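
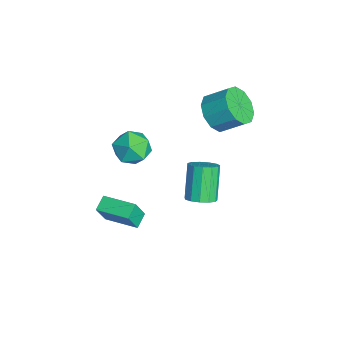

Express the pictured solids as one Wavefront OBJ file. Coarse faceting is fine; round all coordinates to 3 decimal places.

v -4.134 3.444 0.933
v -3.636 3.93 0.107
v -3.267 5.003 0.962
v -3.766 4.516 1.787
v -4.269 4.139 0.118
v -3.901 5.212 0.972
v -4.851 4.083 0.439
v -4.483 5.155 1.294
v -5.16 3.782 0.95
v -4.791 4.855 1.804
v -5.076 3.352 1.453
v -4.708 4.425 2.308
v -4.633 2.957 1.758
v -4.264 4.03 2.613
v -3.999 2.748 1.748
v -3.631 3.821 2.602
v -3.417 2.805 1.426
v -3.049 3.877 2.281
v -3.109 3.105 0.916
v -2.74 4.178 1.77
v -3.192 3.535 0.412
v -2.824 4.608 1.267
v -2.229 2.574 -3.758
v -1.628 2.881 -3.387
v -2.731 3.133 -1.811
v -3.331 2.826 -2.182
v -1.832 3.21 -3.582
v -2.935 3.462 -2.006
v -2.162 3.337 -3.834
v -3.265 3.589 -2.258
v -2.513 3.222 -4.061
v -3.616 3.474 -2.485
v -2.774 2.901 -4.192
v -3.877 3.153 -2.616
v -2.861 2.476 -4.185
v -3.964 2.728 -2.609
v -2.748 2.082 -4.043
v -3.851 2.334 -2.467
v -2.47 1.845 -3.81
v -3.573 2.097 -2.234
v -2.115 1.838 -3.561
v -3.218 2.09 -1.985
v -1.796 2.066 -3.374
v -2.899 2.318 -1.798
v -1.614 2.455 -3.309
v -2.717 2.707 -1.733
v -3.293 0.247 0.023
v -2.587 -0.021 -0.708
v -4.333 -0.979 -0.532
v -3.627 -1.247 -1.263
v -3.426 -1.427 -0.247
v -2.783 -0.669 0.096
v -4.137 -0.331 -1.336
v -3.494 0.427 -0.993
v -3.108 -0.378 -1.548
v -2.669 -1.056 -0.875
v -4.251 0.056 -0.365
v -3.812 -0.622 0.308
v -0.077 -2.007 -2.439
v 0.289 -2.434 -1.268
v -0.714 -1.619 -2.099
v -0.348 -2.047 -0.927
v 0.868 -0.633 -2.233
v 1.234 -1.061 -1.061
v 0.231 -0.246 -1.892
v 0.597 -0.673 -0.721
f 2 1 5
f 2 5 3
f 3 5 6
f 3 6 4
f 5 1 7
f 5 7 6
f 6 7 8
f 6 8 4
f 7 1 9
f 7 9 8
f 8 9 10
f 8 10 4
f 9 1 11
f 9 11 10
f 10 11 12
f 10 12 4
f 11 1 13
f 11 13 12
f 12 13 14
f 12 14 4
f 13 1 15
f 13 15 14
f 14 15 16
f 14 16 4
f 15 1 17
f 15 17 16
f 16 17 18
f 16 18 4
f 17 1 19
f 17 19 18
f 18 19 20
f 18 20 4
f 19 1 21
f 19 21 20
f 20 21 22
f 20 22 4
f 21 1 2
f 21 2 22
f 22 2 3
f 22 3 4
f 24 23 27
f 24 27 25
f 25 27 28
f 25 28 26
f 27 23 29
f 27 29 28
f 28 29 30
f 28 30 26
f 29 23 31
f 29 31 30
f 30 31 32
f 30 32 26
f 31 23 33
f 31 33 32
f 32 33 34
f 32 34 26
f 33 23 35
f 33 35 34
f 34 35 36
f 34 36 26
f 35 23 37
f 35 37 36
f 36 37 38
f 36 38 26
f 37 23 39
f 37 39 38
f 38 39 40
f 38 40 26
f 39 23 41
f 39 41 40
f 40 41 42
f 40 42 26
f 41 23 43
f 41 43 42
f 42 43 44
f 42 44 26
f 43 23 45
f 43 45 44
f 44 45 46
f 44 46 26
f 45 23 24
f 45 24 46
f 46 24 25
f 46 25 26
f 47 58 52
f 47 52 48
f 47 48 54
f 47 54 57
f 47 57 58
f 48 52 56
f 52 58 51
f 58 57 49
f 57 54 53
f 54 48 55
f 50 56 51
f 50 51 49
f 50 49 53
f 50 53 55
f 50 55 56
f 51 56 52
f 49 51 58
f 53 49 57
f 55 53 54
f 56 55 48
f 60 62 59
f 63 60 59
f 59 62 61
f 61 63 59
f 60 66 62
f 64 60 63
f 64 66 60
f 62 66 61
f 65 63 61
f 61 66 65
f 65 64 63
f 66 64 65



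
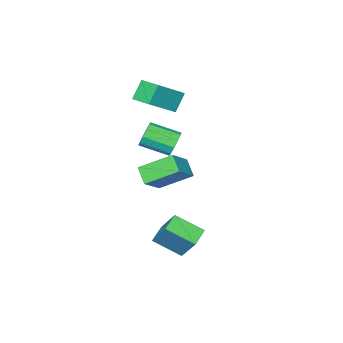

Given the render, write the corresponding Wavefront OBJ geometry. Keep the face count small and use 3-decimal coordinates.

v -3.132 -4.403 1.174
v -3.872 -4.485 2.19
v -3.082 -3.191 1.308
v -3.821 -3.274 2.325
v -1.459 -4.606 2.375
v -2.198 -4.689 3.392
v -1.408 -3.395 2.51
v -2.148 -3.477 3.526
v 1.818 0.607 -2.967
v 2.036 1.702 -1.479
v 1.111 1.865 -3.788
v 1.329 2.959 -2.3
v 2.751 0.901 -3.32
v 2.969 1.995 -1.832
v 2.044 2.158 -4.141
v 2.262 3.253 -2.653
v -2.571 -2.71 -0.611
v -2.074 -2.644 -1.196
v -1.213 -3.964 -0.614
v -1.709 -4.03 -0.029
v -1.912 -2.379 -0.835
v -1.051 -3.699 -0.253
v -2.002 -2.241 -0.389
v -1.141 -3.561 0.193
v -2.309 -2.282 -0.027
v -1.447 -3.602 0.555
v -2.715 -2.486 0.111
v -1.854 -3.806 0.693
v -3.067 -2.776 -0.026
v -2.206 -4.096 0.556
v -3.229 -3.041 -0.387
v -2.368 -4.361 0.195
v -3.139 -3.179 -0.833
v -2.278 -4.499 -0.251
v -2.833 -3.138 -1.195
v -1.971 -4.458 -0.613
v -2.426 -2.934 -1.333
v -1.565 -4.254 -0.751
v -2.764 -4.055 -4.595
v -3.129 -4.877 -3.912
v -3.905 -2.712 -3.588
v -4.27 -3.534 -2.904
v -1.37 -3.726 -3.456
v -1.735 -4.548 -2.772
v -2.511 -2.383 -2.448
v -2.876 -3.205 -1.765
f 2 4 1
f 5 2 1
f 1 4 3
f 3 5 1
f 2 8 4
f 6 2 5
f 6 8 2
f 4 8 3
f 7 5 3
f 3 8 7
f 7 6 5
f 8 6 7
f 10 12 9
f 13 10 9
f 9 12 11
f 11 13 9
f 10 16 12
f 14 10 13
f 14 16 10
f 12 16 11
f 15 13 11
f 11 16 15
f 15 14 13
f 16 14 15
f 18 17 21
f 18 21 19
f 19 21 22
f 19 22 20
f 21 17 23
f 21 23 22
f 22 23 24
f 22 24 20
f 23 17 25
f 23 25 24
f 24 25 26
f 24 26 20
f 25 17 27
f 25 27 26
f 26 27 28
f 26 28 20
f 27 17 29
f 27 29 28
f 28 29 30
f 28 30 20
f 29 17 31
f 29 31 30
f 30 31 32
f 30 32 20
f 31 17 33
f 31 33 32
f 32 33 34
f 32 34 20
f 33 17 35
f 33 35 34
f 34 35 36
f 34 36 20
f 35 17 37
f 35 37 36
f 36 37 38
f 36 38 20
f 37 17 18
f 37 18 38
f 38 18 19
f 38 19 20
f 40 42 39
f 43 40 39
f 39 42 41
f 41 43 39
f 40 46 42
f 44 40 43
f 44 46 40
f 42 46 41
f 45 43 41
f 41 46 45
f 45 44 43
f 46 44 45



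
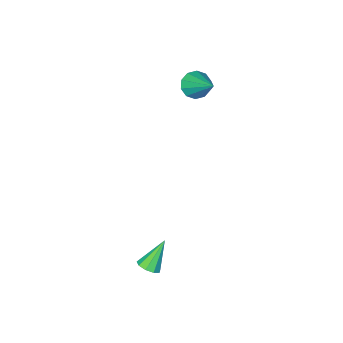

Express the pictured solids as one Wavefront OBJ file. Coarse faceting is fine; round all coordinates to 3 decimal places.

v -2.497 -4.023 1.024
v -1.863 -3.863 0.7
v -2.283 -2.457 2.216
v -2.192 -3.649 0.477
v -2.637 -3.578 0.463
v -3.029 -3.677 0.664
v -3.217 -3.908 1.002
v -3.131 -4.184 1.349
v -2.802 -4.398 1.572
v -2.356 -4.469 1.585
v -1.965 -4.37 1.384
v -1.776 -4.138 1.046
v 3.271 0.727 -4.547
v 3.718 0.664 -4.233
v 2.389 0.633 -3.313
v 3.633 1.03 -4.265
v 3.379 1.253 -4.43
v 3.074 1.231 -4.649
v 2.861 0.973 -4.821
v 2.84 0.6 -4.865
v 3.02 0.287 -4.76
v 3.317 0.179 -4.556
v 3.593 0.329 -4.348
f 2 1 4
f 2 4 3
f 4 1 5
f 4 5 3
f 5 1 6
f 5 6 3
f 6 1 7
f 6 7 3
f 7 1 8
f 7 8 3
f 8 1 9
f 8 9 3
f 9 1 10
f 9 10 3
f 10 1 11
f 10 11 3
f 11 1 12
f 11 12 3
f 12 1 2
f 12 2 3
f 14 13 16
f 14 16 15
f 16 13 17
f 16 17 15
f 17 13 18
f 17 18 15
f 18 13 19
f 18 19 15
f 19 13 20
f 19 20 15
f 20 13 21
f 20 21 15
f 21 13 22
f 21 22 15
f 22 13 23
f 22 23 15
f 23 13 14
f 23 14 15



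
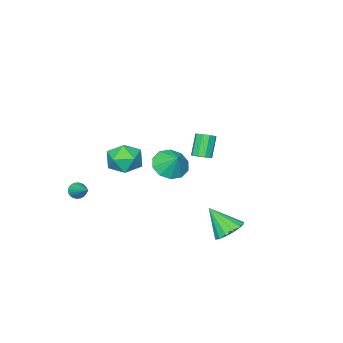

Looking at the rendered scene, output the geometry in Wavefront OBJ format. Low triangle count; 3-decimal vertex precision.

v 3.653 -4.156 -2.155
v 3.854 -3.966 -2.596
v 4.067 -2.804 -1.385
v 3.649 -3.897 -2.606
v 3.445 -3.873 -2.539
v 3.277 -3.898 -2.405
v 3.174 -3.968 -2.228
v 3.154 -4.07 -2.039
v 3.22 -4.187 -1.869
v 3.361 -4.298 -1.749
v 3.553 -4.385 -1.699
v 3.762 -4.432 -1.729
v 3.952 -4.432 -1.831
v 4.091 -4.384 -1.99
v 4.153 -4.296 -2.178
v 4.13 -4.184 -2.361
v 4.024 -4.068 -2.509
v 0.103 3.302 -3.277
v 0.898 3.126 -3.662
v 0.537 2.258 -1.903
v 0.972 3.503 -3.398
v 0.814 3.827 -3.103
v 0.465 4.009 -2.854
v 0.019 4.003 -2.719
v -0.404 3.808 -2.733
v -0.691 3.478 -2.893
v -0.765 3.101 -3.156
v -0.607 2.778 -3.452
v -0.258 2.595 -3.701
v 0.188 2.602 -3.836
v 0.611 2.796 -3.822
v -2.241 -3.535 -2.221
v -1.694 -2.939 -2.89
v -2.019 -2.705 -1.299
v -2.314 -2.748 -2.912
v -2.906 -2.858 -2.67
v -3.244 -3.226 -2.257
v -3.199 -3.713 -1.829
v -2.789 -4.131 -1.552
v -2.169 -4.322 -1.529
v -1.577 -4.212 -1.771
v -1.238 -3.844 -2.185
v -1.283 -3.358 -2.612
v 1.599 2.824 2.412
v 1.887 2.391 2.436
v 1.268 2.044 3.573
v 0.981 2.476 3.548
v 2.051 2.656 2.606
v 1.433 2.309 3.743
v 2.004 3 2.686
v 1.386 2.653 3.823
v 1.768 3.261 2.637
v 1.149 2.914 3.774
v 1.452 3.317 2.482
v 0.834 2.97 3.619
v 1.206 3.143 2.295
v 0.587 2.796 3.432
v 1.143 2.819 2.162
v 0.525 2.472 3.299
v 1.294 2.497 2.146
v 0.675 2.15 3.283
v 1.588 2.328 2.254
v 0.969 1.981 3.391
v 1.676 -1.403 0.014
v 2.312 -1.275 0.855
v 2.028 -3.085 0.005
v 2.664 -2.957 0.846
v 1.613 -2.842 0.952
v 1.396 -1.802 0.957
v 2.944 -2.558 -0.097
v 2.727 -1.518 -0.092
v 3.095 -1.988 0.786
v 2.273 -2.163 1.435
v 2.067 -2.197 -0.575
v 1.245 -2.372 0.074
f 2 1 4
f 2 4 3
f 4 1 5
f 4 5 3
f 5 1 6
f 5 6 3
f 6 1 7
f 6 7 3
f 7 1 8
f 7 8 3
f 8 1 9
f 8 9 3
f 9 1 10
f 9 10 3
f 10 1 11
f 10 11 3
f 11 1 12
f 11 12 3
f 12 1 13
f 12 13 3
f 13 1 14
f 13 14 3
f 14 1 15
f 14 15 3
f 15 1 16
f 15 16 3
f 16 1 17
f 16 17 3
f 17 1 2
f 17 2 3
f 19 18 21
f 19 21 20
f 21 18 22
f 21 22 20
f 22 18 23
f 22 23 20
f 23 18 24
f 23 24 20
f 24 18 25
f 24 25 20
f 25 18 26
f 25 26 20
f 26 18 27
f 26 27 20
f 27 18 28
f 27 28 20
f 28 18 29
f 28 29 20
f 29 18 30
f 29 30 20
f 30 18 31
f 30 31 20
f 31 18 19
f 31 19 20
f 33 32 35
f 33 35 34
f 35 32 36
f 35 36 34
f 36 32 37
f 36 37 34
f 37 32 38
f 37 38 34
f 38 32 39
f 38 39 34
f 39 32 40
f 39 40 34
f 40 32 41
f 40 41 34
f 41 32 42
f 41 42 34
f 42 32 43
f 42 43 34
f 43 32 33
f 43 33 34
f 45 44 48
f 45 48 46
f 46 48 49
f 46 49 47
f 48 44 50
f 48 50 49
f 49 50 51
f 49 51 47
f 50 44 52
f 50 52 51
f 51 52 53
f 51 53 47
f 52 44 54
f 52 54 53
f 53 54 55
f 53 55 47
f 54 44 56
f 54 56 55
f 55 56 57
f 55 57 47
f 56 44 58
f 56 58 57
f 57 58 59
f 57 59 47
f 58 44 60
f 58 60 59
f 59 60 61
f 59 61 47
f 60 44 62
f 60 62 61
f 61 62 63
f 61 63 47
f 62 44 45
f 62 45 63
f 63 45 46
f 63 46 47
f 64 75 69
f 64 69 65
f 64 65 71
f 64 71 74
f 64 74 75
f 65 69 73
f 69 75 68
f 75 74 66
f 74 71 70
f 71 65 72
f 67 73 68
f 67 68 66
f 67 66 70
f 67 70 72
f 67 72 73
f 68 73 69
f 66 68 75
f 70 66 74
f 72 70 71
f 73 72 65



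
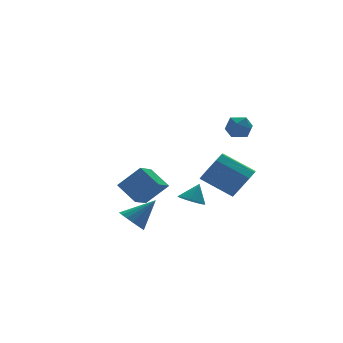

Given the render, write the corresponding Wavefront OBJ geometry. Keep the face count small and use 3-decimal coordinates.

v 3.378 1.16 3.084
v 4.034 0.926 2.714
v 3.246 -0.006 3.586
v 3.902 -0.24 3.216
v 3.947 0.277 3.809
v 4.029 0.998 3.499
v 3.251 -0.078 2.801
v 3.333 0.643 2.491
v 3.955 0.161 2.539
v 4.386 0.38 3.162
v 2.894 0.54 3.138
v 3.325 0.759 3.761
v -0.424 2.54 -1.939
v -1.472 1.689 -1.385
v -0.848 3.619 -1.086
v -1.897 2.768 -0.532
v 0.597 2.032 -0.788
v -0.452 1.181 -0.234
v 0.172 3.111 0.065
v -0.876 2.26 0.619
v 3.338 -0.621 -0.274
v 3.701 -1.011 0.572
v 2.506 0.152 1.621
v 2.142 0.541 0.774
v 4.071 -0.465 0.388
v 2.875 0.698 1.437
v 4.097 0.007 -0.106
v 2.901 1.17 0.943
v 3.768 0.186 -0.679
v 2.573 1.348 0.37
v 3.238 -0.014 -1.062
v 2.043 1.149 -0.014
v 2.754 -0.497 -1.077
v 1.559 0.666 -0.028
v 2.544 -1.039 -0.716
v 1.348 0.124 0.332
v 2.705 -1.385 -0.149
v 1.509 -0.222 0.9
v 3.162 -1.374 0.36
v 1.966 -0.211 1.409
v 0.627 -0.154 -1.056
v 0.998 0.36 -1.397
v 1.193 0.054 -0.124
v 0.78 0.507 -1.297
v 0.539 0.553 -1.16
v 0.311 0.492 -1.008
v 0.131 0.332 -0.863
v 0.027 0.098 -0.747
v 0.014 -0.174 -0.678
v 0.094 -0.443 -0.667
v 0.255 -0.668 -0.715
v 0.473 -0.815 -0.815
v 0.714 -0.861 -0.951
v 0.942 -0.799 -1.104
v 1.122 -0.64 -1.249
v 1.226 -0.406 -1.364
v 1.24 -0.134 -1.433
v 1.159 0.135 -1.444
v -3.211 -1.229 -1.327
v -2.798 -1.695 -1.813
v -1.989 -1.371 -0.153
v -2.677 -1.347 -1.897
v -2.678 -0.972 -1.85
v -2.802 -0.656 -1.684
v -3.019 -0.471 -1.435
v -3.28 -0.46 -1.162
v -3.525 -0.625 -0.926
v -3.699 -0.928 -0.783
v -3.76 -1.301 -0.763
v -3.696 -1.657 -0.873
v -3.521 -1.915 -1.087
v -3.275 -2.016 -1.355
v -3.014 -1.937 -1.617
f 1 12 6
f 1 6 2
f 1 2 8
f 1 8 11
f 1 11 12
f 2 6 10
f 6 12 5
f 12 11 3
f 11 8 7
f 8 2 9
f 4 10 5
f 4 5 3
f 4 3 7
f 4 7 9
f 4 9 10
f 5 10 6
f 3 5 12
f 7 3 11
f 9 7 8
f 10 9 2
f 14 16 13
f 17 14 13
f 13 16 15
f 15 17 13
f 14 20 16
f 18 14 17
f 18 20 14
f 16 20 15
f 19 17 15
f 15 20 19
f 19 18 17
f 20 18 19
f 22 21 25
f 22 25 23
f 23 25 26
f 23 26 24
f 25 21 27
f 25 27 26
f 26 27 28
f 26 28 24
f 27 21 29
f 27 29 28
f 28 29 30
f 28 30 24
f 29 21 31
f 29 31 30
f 30 31 32
f 30 32 24
f 31 21 33
f 31 33 32
f 32 33 34
f 32 34 24
f 33 21 35
f 33 35 34
f 34 35 36
f 34 36 24
f 35 21 37
f 35 37 36
f 36 37 38
f 36 38 24
f 37 21 39
f 37 39 38
f 38 39 40
f 38 40 24
f 39 21 22
f 39 22 40
f 40 22 23
f 40 23 24
f 42 41 44
f 42 44 43
f 44 41 45
f 44 45 43
f 45 41 46
f 45 46 43
f 46 41 47
f 46 47 43
f 47 41 48
f 47 48 43
f 48 41 49
f 48 49 43
f 49 41 50
f 49 50 43
f 50 41 51
f 50 51 43
f 51 41 52
f 51 52 43
f 52 41 53
f 52 53 43
f 53 41 54
f 53 54 43
f 54 41 55
f 54 55 43
f 55 41 56
f 55 56 43
f 56 41 57
f 56 57 43
f 57 41 58
f 57 58 43
f 58 41 42
f 58 42 43
f 60 59 62
f 60 62 61
f 62 59 63
f 62 63 61
f 63 59 64
f 63 64 61
f 64 59 65
f 64 65 61
f 65 59 66
f 65 66 61
f 66 59 67
f 66 67 61
f 67 59 68
f 67 68 61
f 68 59 69
f 68 69 61
f 69 59 70
f 69 70 61
f 70 59 71
f 70 71 61
f 71 59 72
f 71 72 61
f 72 59 73
f 72 73 61
f 73 59 60
f 73 60 61



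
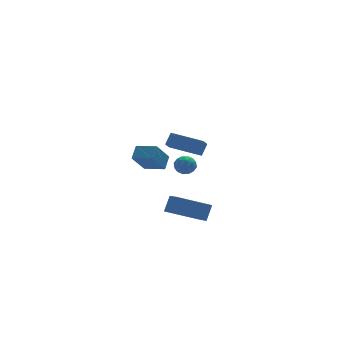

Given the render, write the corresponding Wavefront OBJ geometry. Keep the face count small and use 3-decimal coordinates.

v 0.386 -4.523 -4.419
v -1.512 -4.025 -3.698
v 0.509 -2.985 -5.156
v -1.388 -2.487 -4.435
v 0.848 -4.113 -3.485
v -1.049 -3.615 -2.764
v 0.972 -2.575 -4.222
v -0.926 -2.077 -3.501
v -0.422 2.773 -2.971
v 0.049 3.436 -2.323
v -1.394 3.728 -3.242
v -0.924 4.392 -2.594
v 0.524 3.368 -4.266
v 0.994 4.032 -3.618
v -0.449 4.324 -4.537
v 0.022 4.987 -3.889
v -1.066 -3.342 -0.595
v -0.71 -2.891 -0.945
v -0.15 -3.709 -0.135
v 0.206 -3.258 -0.485
v -0.206 -3.054 0.007
v -0.772 -2.827 -0.278
v -0.088 -3.773 -0.802
v -0.654 -3.546 -1.087
v -0.105 -3.157 -1.073
v -0.178 -2.712 -0.573
v -0.682 -3.888 -0.507
v -0.755 -3.443 -0.007
v -0.969 -3.084 -0.81
v 0.109 -3.516 -0.27
v -0.134 -3.396 0.019
v 0.076 -3.13 -0.186
v -1.005 -3.047 -0.418
v -0.796 -2.782 -0.624
v -0.499 -2.877 -0.065
v -0.064 -3.818 -0.456
v 0.145 -3.553 -0.662
v -0.936 -3.47 -0.894
v -0.726 -3.204 -1.099
v -0.361 -3.723 -1.015
v -0.404 -2.975 -1.091
v 0.135 -3.191 -0.821
v -0.038 -3.494 -1.007
v -0.371 -3.361 -1.174
v -0.447 -2.714 -0.797
v 0.092 -2.93 -0.527
v -0.15 -2.81 -0.238
v -0.483 -2.677 -0.405
v -0.091 -2.871 -0.872
v -0.952 -3.67 -0.553
v -0.413 -3.886 -0.283
v -0.377 -3.923 -0.675
v -0.71 -3.79 -0.842
v -0.995 -3.409 -0.259
v -0.456 -3.625 0.011
v -0.489 -3.239 0.094
v -0.822 -3.106 -0.073
v -0.769 -3.729 -0.208
v 1.45 -0.558 -1.411
v 1.016 -1.172 -0.831
v -0.039 0.762 -1.13
v -0.473 0.148 -0.55
v 1.893 -0.208 -0.71
v 1.459 -0.822 -0.13
v 0.404 1.112 -0.429
v -0.03 0.498 0.151
f 2 4 1
f 5 2 1
f 1 4 3
f 3 5 1
f 2 8 4
f 6 2 5
f 6 8 2
f 4 8 3
f 7 5 3
f 3 8 7
f 7 6 5
f 8 6 7
f 10 12 9
f 13 10 9
f 9 12 11
f 11 13 9
f 10 16 12
f 14 10 13
f 14 16 10
f 12 16 11
f 15 13 11
f 11 16 15
f 15 14 13
f 16 14 15
f 17 54 33
f 54 28 57
f 33 57 22
f 54 57 33
f 17 33 29
f 33 22 34
f 29 34 18
f 33 34 29
f 17 29 38
f 29 18 39
f 38 39 24
f 29 39 38
f 17 38 50
f 38 24 53
f 50 53 27
f 38 53 50
f 17 50 54
f 50 27 58
f 54 58 28
f 50 58 54
f 18 34 45
f 34 22 48
f 45 48 26
f 34 48 45
f 22 57 35
f 57 28 56
f 35 56 21
f 57 56 35
f 28 58 55
f 58 27 51
f 55 51 19
f 58 51 55
f 27 53 52
f 53 24 40
f 52 40 23
f 53 40 52
f 24 39 44
f 39 18 41
f 44 41 25
f 39 41 44
f 20 46 32
f 46 26 47
f 32 47 21
f 46 47 32
f 20 32 30
f 32 21 31
f 30 31 19
f 32 31 30
f 20 30 37
f 30 19 36
f 37 36 23
f 30 36 37
f 20 37 42
f 37 23 43
f 42 43 25
f 37 43 42
f 20 42 46
f 42 25 49
f 46 49 26
f 42 49 46
f 21 47 35
f 47 26 48
f 35 48 22
f 47 48 35
f 19 31 55
f 31 21 56
f 55 56 28
f 31 56 55
f 23 36 52
f 36 19 51
f 52 51 27
f 36 51 52
f 25 43 44
f 43 23 40
f 44 40 24
f 43 40 44
f 26 49 45
f 49 25 41
f 45 41 18
f 49 41 45
f 60 62 59
f 63 60 59
f 59 62 61
f 61 63 59
f 60 66 62
f 64 60 63
f 64 66 60
f 62 66 61
f 65 63 61
f 61 66 65
f 65 64 63
f 66 64 65



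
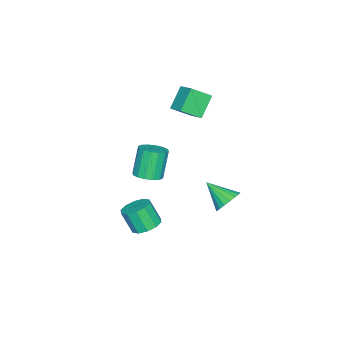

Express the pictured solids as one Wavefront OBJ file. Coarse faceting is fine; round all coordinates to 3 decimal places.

v -1.434 3.402 -3.847
v -0.616 3.554 -3.453
v -1.646 1.918 -2.833
v -0.874 3.757 -3.209
v -1.242 3.891 -3.091
v -1.649 3.927 -3.122
v -2.013 3.86 -3.298
v -2.262 3.702 -3.581
v -2.347 3.485 -3.918
v -2.251 3.251 -4.24
v -1.994 3.047 -4.484
v -1.625 2.914 -4.602
v -1.218 2.877 -4.571
v -0.854 2.945 -4.396
v -0.605 3.103 -4.112
v -0.52 3.32 -3.775
v 0.645 -0.591 -1.509
v 1.216 -1.204 -1.272
v 0.445 -1.241 0.486
v -0.125 -0.629 0.249
v 1.418 -0.813 -1.175
v 0.647 -0.85 0.583
v 1.412 -0.363 -1.168
v 0.642 -0.4 0.59
v 1.202 0.026 -1.252
v 0.431 -0.011 0.506
v 0.842 0.25 -1.405
v 0.071 0.212 0.353
v 0.429 0.248 -1.586
v -0.341 0.211 0.172
v 0.075 0.021 -1.746
v -0.696 -0.016 0.012
v -0.127 -0.37 -1.843
v -0.898 -0.407 -0.085
v -0.122 -0.82 -1.85
v -0.892 -0.857 -0.092
v 0.089 -1.209 -1.766
v -0.682 -1.246 -0.008
v 0.449 -1.432 -1.613
v -0.322 -1.47 0.145
v 0.861 -1.431 -1.432
v 0.091 -1.468 0.326
v 3.954 1.082 -2.702
v 4.664 0.6 -2.942
v 4.635 -0.103 -1.618
v 3.926 0.378 -1.378
v 4.844 1.058 -2.696
v 4.815 0.355 -1.371
v 4.685 1.524 -2.452
v 4.656 0.821 -1.127
v 4.246 1.822 -2.303
v 4.218 1.119 -0.979
v 3.696 1.836 -2.307
v 3.668 1.133 -0.983
v 3.245 1.563 -2.462
v 3.216 0.86 -1.138
v 3.065 1.105 -2.709
v 3.036 0.402 -1.384
v 3.224 0.639 -2.953
v 3.195 -0.064 -1.628
v 3.662 0.341 -3.101
v 3.634 -0.362 -1.777
v 4.212 0.327 -3.097
v 4.184 -0.376 -1.773
v -2.566 -0.176 4.065
v -1.972 0.774 4.573
v -3.327 0.729 3.261
v -2.733 1.679 3.769
v -1.447 -0.259 2.911
v -0.853 0.691 3.419
v -2.208 0.646 2.107
v -1.614 1.596 2.615
f 2 1 4
f 2 4 3
f 4 1 5
f 4 5 3
f 5 1 6
f 5 6 3
f 6 1 7
f 6 7 3
f 7 1 8
f 7 8 3
f 8 1 9
f 8 9 3
f 9 1 10
f 9 10 3
f 10 1 11
f 10 11 3
f 11 1 12
f 11 12 3
f 12 1 13
f 12 13 3
f 13 1 14
f 13 14 3
f 14 1 15
f 14 15 3
f 15 1 16
f 15 16 3
f 16 1 2
f 16 2 3
f 18 17 21
f 18 21 19
f 19 21 22
f 19 22 20
f 21 17 23
f 21 23 22
f 22 23 24
f 22 24 20
f 23 17 25
f 23 25 24
f 24 25 26
f 24 26 20
f 25 17 27
f 25 27 26
f 26 27 28
f 26 28 20
f 27 17 29
f 27 29 28
f 28 29 30
f 28 30 20
f 29 17 31
f 29 31 30
f 30 31 32
f 30 32 20
f 31 17 33
f 31 33 32
f 32 33 34
f 32 34 20
f 33 17 35
f 33 35 34
f 34 35 36
f 34 36 20
f 35 17 37
f 35 37 36
f 36 37 38
f 36 38 20
f 37 17 39
f 37 39 38
f 38 39 40
f 38 40 20
f 39 17 41
f 39 41 40
f 40 41 42
f 40 42 20
f 41 17 18
f 41 18 42
f 42 18 19
f 42 19 20
f 44 43 47
f 44 47 45
f 45 47 48
f 45 48 46
f 47 43 49
f 47 49 48
f 48 49 50
f 48 50 46
f 49 43 51
f 49 51 50
f 50 51 52
f 50 52 46
f 51 43 53
f 51 53 52
f 52 53 54
f 52 54 46
f 53 43 55
f 53 55 54
f 54 55 56
f 54 56 46
f 55 43 57
f 55 57 56
f 56 57 58
f 56 58 46
f 57 43 59
f 57 59 58
f 58 59 60
f 58 60 46
f 59 43 61
f 59 61 60
f 60 61 62
f 60 62 46
f 61 43 63
f 61 63 62
f 62 63 64
f 62 64 46
f 63 43 44
f 63 44 64
f 64 44 45
f 64 45 46
f 66 68 65
f 69 66 65
f 65 68 67
f 67 69 65
f 66 72 68
f 70 66 69
f 70 72 66
f 68 72 67
f 71 69 67
f 67 72 71
f 71 70 69
f 72 70 71



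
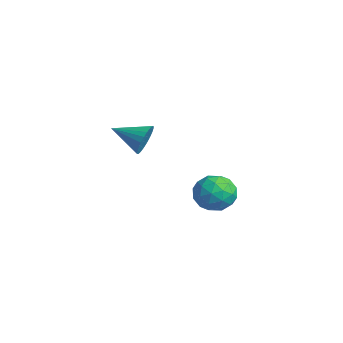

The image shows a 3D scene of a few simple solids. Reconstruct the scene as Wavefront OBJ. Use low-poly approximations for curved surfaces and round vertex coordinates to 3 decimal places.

v 2.968 -1.859 -3.212
v 3.944 -1.346 -2.94
v 3.836 -2.814 -4.52
v 4.812 -2.301 -4.248
v 4.339 -3.041 -3.528
v 3.803 -2.451 -2.719
v 3.977 -1.709 -4.741
v 3.441 -1.119 -3.932
v 4.568 -1.253 -3.885
v 4.791 -2.077 -3.135
v 2.989 -2.083 -4.325
v 3.212 -2.907 -3.575
v 3.38 -1.518 -2.961
v 4.4 -2.642 -4.499
v 4.122 -3.077 -4.075
v 4.696 -2.775 -3.915
v 3.297 -2.168 -2.832
v 3.871 -1.866 -2.672
v 4.103 -2.863 -3.017
v 3.909 -2.294 -4.788
v 4.483 -1.992 -4.628
v 3.084 -1.385 -3.545
v 3.658 -1.083 -3.385
v 3.677 -1.297 -4.443
v 4.32 -1.162 -3.357
v 4.83 -1.724 -4.125
v 4.339 -1.376 -4.415
v 4.024 -1.029 -3.94
v 4.452 -1.646 -2.916
v 4.961 -2.208 -3.685
v 4.684 -2.643 -3.261
v 4.369 -2.296 -2.786
v 4.818 -1.592 -3.471
v 2.819 -1.952 -3.775
v 3.328 -2.514 -4.544
v 3.411 -1.864 -4.674
v 3.096 -1.517 -4.199
v 2.95 -2.436 -3.335
v 3.46 -2.998 -4.103
v 3.756 -3.131 -3.52
v 3.441 -2.784 -3.045
v 2.962 -2.568 -3.989
v -1.929 -3.132 -2.591
v -1.409 -3.251 -1.781
v -3.111 -4.468 -2.029
v -1.657 -2.987 -1.671
v -1.946 -2.744 -1.702
v -2.232 -2.561 -1.867
v -2.473 -2.464 -2.143
v -2.63 -2.469 -2.487
v -2.681 -2.575 -2.847
v -2.618 -2.766 -3.168
v -2.45 -3.012 -3.401
v -2.202 -3.277 -3.51
v -1.913 -3.519 -3.48
v -1.627 -3.703 -3.314
v -1.386 -3.799 -3.038
v -1.229 -3.794 -2.694
v -1.178 -3.688 -2.334
v -1.241 -3.498 -2.014
f 1 38 17
f 38 12 41
f 17 41 6
f 38 41 17
f 1 17 13
f 17 6 18
f 13 18 2
f 17 18 13
f 1 13 22
f 13 2 23
f 22 23 8
f 13 23 22
f 1 22 34
f 22 8 37
f 34 37 11
f 22 37 34
f 1 34 38
f 34 11 42
f 38 42 12
f 34 42 38
f 2 18 29
f 18 6 32
f 29 32 10
f 18 32 29
f 6 41 19
f 41 12 40
f 19 40 5
f 41 40 19
f 12 42 39
f 42 11 35
f 39 35 3
f 42 35 39
f 11 37 36
f 37 8 24
f 36 24 7
f 37 24 36
f 8 23 28
f 23 2 25
f 28 25 9
f 23 25 28
f 4 30 16
f 30 10 31
f 16 31 5
f 30 31 16
f 4 16 14
f 16 5 15
f 14 15 3
f 16 15 14
f 4 14 21
f 14 3 20
f 21 20 7
f 14 20 21
f 4 21 26
f 21 7 27
f 26 27 9
f 21 27 26
f 4 26 30
f 26 9 33
f 30 33 10
f 26 33 30
f 5 31 19
f 31 10 32
f 19 32 6
f 31 32 19
f 3 15 39
f 15 5 40
f 39 40 12
f 15 40 39
f 7 20 36
f 20 3 35
f 36 35 11
f 20 35 36
f 9 27 28
f 27 7 24
f 28 24 8
f 27 24 28
f 10 33 29
f 33 9 25
f 29 25 2
f 33 25 29
f 44 43 46
f 44 46 45
f 46 43 47
f 46 47 45
f 47 43 48
f 47 48 45
f 48 43 49
f 48 49 45
f 49 43 50
f 49 50 45
f 50 43 51
f 50 51 45
f 51 43 52
f 51 52 45
f 52 43 53
f 52 53 45
f 53 43 54
f 53 54 45
f 54 43 55
f 54 55 45
f 55 43 56
f 55 56 45
f 56 43 57
f 56 57 45
f 57 43 58
f 57 58 45
f 58 43 59
f 58 59 45
f 59 43 60
f 59 60 45
f 60 43 44
f 60 44 45



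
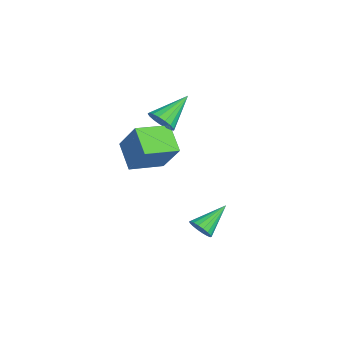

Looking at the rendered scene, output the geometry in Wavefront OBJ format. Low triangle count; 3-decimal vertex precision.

v -0.908 -2.762 1.597
v -0.204 -2.575 1.731
v -1.492 -1.298 2.623
v -0.284 -2.398 1.434
v -0.506 -2.305 1.175
v -0.821 -2.317 1.012
v -1.155 -2.43 0.984
v -1.433 -2.62 1.095
v -1.59 -2.842 1.322
v -1.591 -3.045 1.612
v -1.436 -3.184 1.899
v -1.159 -3.226 2.116
v -0.825 -3.161 2.215
v -0.51 -3.005 2.172
v -0.286 -2.794 1.997
v 1.376 -1.768 -4.182
v 1.816 -1.413 -4.482
v 0.864 -0.372 -3.278
v 1.588 -1.387 -4.651
v 1.318 -1.436 -4.727
v 1.059 -1.552 -4.695
v 0.863 -1.71 -4.562
v 0.769 -1.879 -4.353
v 0.795 -2.027 -4.111
v 0.935 -2.123 -3.883
v 1.163 -2.149 -3.714
v 1.433 -2.099 -3.638
v 1.692 -1.984 -3.67
v 1.888 -1.826 -3.803
v 1.982 -1.657 -4.011
v 1.956 -1.509 -4.254
v -2.392 -4.194 -0.393
v -1.279 -3.827 1.19
v -2.577 -2.514 -0.653
v -1.464 -2.147 0.93
v -1.116 -4.193 -1.29
v -0.003 -3.826 0.293
v -1.301 -2.513 -1.55
v -0.188 -2.146 0.033
f 2 1 4
f 2 4 3
f 4 1 5
f 4 5 3
f 5 1 6
f 5 6 3
f 6 1 7
f 6 7 3
f 7 1 8
f 7 8 3
f 8 1 9
f 8 9 3
f 9 1 10
f 9 10 3
f 10 1 11
f 10 11 3
f 11 1 12
f 11 12 3
f 12 1 13
f 12 13 3
f 13 1 14
f 13 14 3
f 14 1 15
f 14 15 3
f 15 1 2
f 15 2 3
f 17 16 19
f 17 19 18
f 19 16 20
f 19 20 18
f 20 16 21
f 20 21 18
f 21 16 22
f 21 22 18
f 22 16 23
f 22 23 18
f 23 16 24
f 23 24 18
f 24 16 25
f 24 25 18
f 25 16 26
f 25 26 18
f 26 16 27
f 26 27 18
f 27 16 28
f 27 28 18
f 28 16 29
f 28 29 18
f 29 16 30
f 29 30 18
f 30 16 31
f 30 31 18
f 31 16 17
f 31 17 18
f 33 35 32
f 36 33 32
f 32 35 34
f 34 36 32
f 33 39 35
f 37 33 36
f 37 39 33
f 35 39 34
f 38 36 34
f 34 39 38
f 38 37 36
f 39 37 38



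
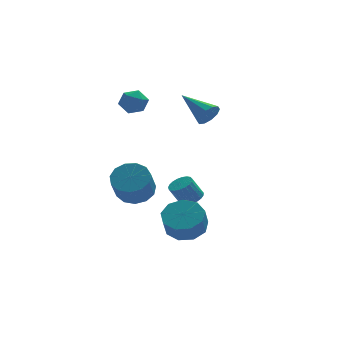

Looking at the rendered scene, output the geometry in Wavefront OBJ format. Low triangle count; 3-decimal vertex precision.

v -0.397 3.967 3.304
v -0.009 4.448 3.811
v 0.729 3.452 2.929
v 1.117 3.933 3.436
v 0.657 3.343 3.718
v -0.038 3.661 3.949
v 0.758 4.239 2.791
v 0.063 4.557 3.022
v 0.706 4.616 3.494
v 0.643 4.062 4.066
v 0.077 3.838 2.674
v 0.014 3.284 3.246
v 0.436 4.017 -2.626
v 0.899 4.675 -1.999
v 0.446 3.781 -0.727
v -0.016 3.123 -1.354
v 0.359 4.862 -2.06
v -0.094 3.968 -0.788
v -0.157 4.781 -2.301
v -0.609 3.886 -1.028
v -0.484 4.457 -2.645
v -0.937 3.562 -1.372
v -0.519 3.993 -2.983
v -0.972 3.099 -1.71
v -0.251 3.537 -3.208
v -0.704 2.643 -1.935
v 0.236 3.234 -3.248
v -0.217 2.34 -1.975
v 0.786 3.179 -3.091
v 0.333 2.285 -1.818
v 1.225 3.39 -2.786
v 0.772 2.496 -1.514
v 1.414 3.8 -2.431
v 0.961 2.906 -1.158
v 1.292 4.28 -2.138
v 0.84 3.385 -0.865
v 3.766 2.696 2.632
v 4.03 3.14 2.131
v 2.814 4.204 3.468
v 3.643 2.978 1.982
v 3.303 2.709 2.081
v 3.14 2.434 2.391
v 3.216 2.26 2.793
v 3.502 2.251 3.134
v 3.888 2.413 3.283
v 4.229 2.682 3.184
v 4.392 2.957 2.874
v 4.316 3.131 2.472
v 1.569 -1.578 -2.538
v 2.575 -1.743 -2.331
v 2.277 -2.288 -1.316
v 1.271 -2.122 -1.522
v 2.369 -1.12 -2.057
v 2.071 -1.664 -1.042
v 1.789 -0.71 -2.007
v 1.491 -1.255 -0.992
v 1.106 -0.707 -2.206
v 0.808 -1.252 -1.191
v 0.64 -1.111 -2.56
v 0.342 -1.656 -1.545
v 0.608 -1.733 -2.903
v 0.31 -2.278 -1.888
v 1.026 -2.283 -3.076
v 0.728 -2.828 -2.061
v 1.698 -2.502 -2.996
v 1.4 -3.047 -1.981
v 2.31 -2.289 -2.702
v 2.012 -2.834 -1.687
v 3.216 3.747 -3.423
v 3.796 3.649 -3.102
v 3.203 3.635 -2.036
v 2.624 3.733 -2.357
v 3.779 3.927 -3.108
v 3.186 3.913 -2.042
v 3.665 4.174 -3.168
v 3.072 4.16 -2.102
v 3.473 4.347 -3.272
v 2.88 4.333 -2.206
v 3.237 4.416 -3.403
v 2.644 4.403 -2.337
v 2.997 4.37 -3.537
v 2.404 4.356 -2.471
v 2.795 4.216 -3.651
v 2.203 4.202 -2.585
v 2.666 3.98 -3.726
v 2.073 3.967 -2.66
v 2.632 3.705 -3.748
v 2.039 3.691 -2.682
v 2.699 3.436 -3.715
v 2.106 3.423 -2.649
v 2.856 3.222 -3.63
v 2.263 3.208 -2.564
v 3.075 3.098 -3.51
v 2.482 3.084 -2.444
v 3.318 3.086 -3.375
v 2.725 3.073 -2.309
v 3.544 3.189 -3.248
v 2.951 3.175 -2.182
v 3.713 3.388 -3.152
v 3.12 3.374 -2.085
f 1 12 6
f 1 6 2
f 1 2 8
f 1 8 11
f 1 11 12
f 2 6 10
f 6 12 5
f 12 11 3
f 11 8 7
f 8 2 9
f 4 10 5
f 4 5 3
f 4 3 7
f 4 7 9
f 4 9 10
f 5 10 6
f 3 5 12
f 7 3 11
f 9 7 8
f 10 9 2
f 14 13 17
f 14 17 15
f 15 17 18
f 15 18 16
f 17 13 19
f 17 19 18
f 18 19 20
f 18 20 16
f 19 13 21
f 19 21 20
f 20 21 22
f 20 22 16
f 21 13 23
f 21 23 22
f 22 23 24
f 22 24 16
f 23 13 25
f 23 25 24
f 24 25 26
f 24 26 16
f 25 13 27
f 25 27 26
f 26 27 28
f 26 28 16
f 27 13 29
f 27 29 28
f 28 29 30
f 28 30 16
f 29 13 31
f 29 31 30
f 30 31 32
f 30 32 16
f 31 13 33
f 31 33 32
f 32 33 34
f 32 34 16
f 33 13 35
f 33 35 34
f 34 35 36
f 34 36 16
f 35 13 14
f 35 14 36
f 36 14 15
f 36 15 16
f 38 37 40
f 38 40 39
f 40 37 41
f 40 41 39
f 41 37 42
f 41 42 39
f 42 37 43
f 42 43 39
f 43 37 44
f 43 44 39
f 44 37 45
f 44 45 39
f 45 37 46
f 45 46 39
f 46 37 47
f 46 47 39
f 47 37 48
f 47 48 39
f 48 37 38
f 48 38 39
f 50 49 53
f 50 53 51
f 51 53 54
f 51 54 52
f 53 49 55
f 53 55 54
f 54 55 56
f 54 56 52
f 55 49 57
f 55 57 56
f 56 57 58
f 56 58 52
f 57 49 59
f 57 59 58
f 58 59 60
f 58 60 52
f 59 49 61
f 59 61 60
f 60 61 62
f 60 62 52
f 61 49 63
f 61 63 62
f 62 63 64
f 62 64 52
f 63 49 65
f 63 65 64
f 64 65 66
f 64 66 52
f 65 49 67
f 65 67 66
f 66 67 68
f 66 68 52
f 67 49 50
f 67 50 68
f 68 50 51
f 68 51 52
f 70 69 73
f 70 73 71
f 71 73 74
f 71 74 72
f 73 69 75
f 73 75 74
f 74 75 76
f 74 76 72
f 75 69 77
f 75 77 76
f 76 77 78
f 76 78 72
f 77 69 79
f 77 79 78
f 78 79 80
f 78 80 72
f 79 69 81
f 79 81 80
f 80 81 82
f 80 82 72
f 81 69 83
f 81 83 82
f 82 83 84
f 82 84 72
f 83 69 85
f 83 85 84
f 84 85 86
f 84 86 72
f 85 69 87
f 85 87 86
f 86 87 88
f 86 88 72
f 87 69 89
f 87 89 88
f 88 89 90
f 88 90 72
f 89 69 91
f 89 91 90
f 90 91 92
f 90 92 72
f 91 69 93
f 91 93 92
f 92 93 94
f 92 94 72
f 93 69 95
f 93 95 94
f 94 95 96
f 94 96 72
f 95 69 97
f 95 97 96
f 96 97 98
f 96 98 72
f 97 69 99
f 97 99 98
f 98 99 100
f 98 100 72
f 99 69 70
f 99 70 100
f 100 70 71
f 100 71 72



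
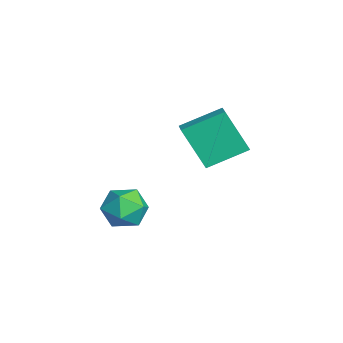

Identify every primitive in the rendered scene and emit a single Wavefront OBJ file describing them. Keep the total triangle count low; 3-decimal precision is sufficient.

v -1.284 1.71 -1.938
v -1.392 3.314 -1.222
v -2.058 1.774 -2.199
v -2.167 3.378 -1.483
v -0.653 2.502 -3.617
v -0.762 4.106 -2.901
v -1.428 2.566 -3.878
v -1.536 4.17 -3.162
v 1.03 -0.535 -3.68
v 1.728 0.063 -3.784
v 2.012 -1.643 -3.456
v 2.71 -1.045 -3.56
v 2.164 -0.993 -2.816
v 1.557 -0.308 -2.954
v 2.183 -1.272 -4.286
v 1.576 -0.587 -4.424
v 2.441 -0.393 -4.159
v 2.429 -0.22 -3.25
v 1.311 -1.36 -3.99
v 1.299 -1.187 -3.081
f 2 4 1
f 5 2 1
f 1 4 3
f 3 5 1
f 2 8 4
f 6 2 5
f 6 8 2
f 4 8 3
f 7 5 3
f 3 8 7
f 7 6 5
f 8 6 7
f 9 20 14
f 9 14 10
f 9 10 16
f 9 16 19
f 9 19 20
f 10 14 18
f 14 20 13
f 20 19 11
f 19 16 15
f 16 10 17
f 12 18 13
f 12 13 11
f 12 11 15
f 12 15 17
f 12 17 18
f 13 18 14
f 11 13 20
f 15 11 19
f 17 15 16
f 18 17 10



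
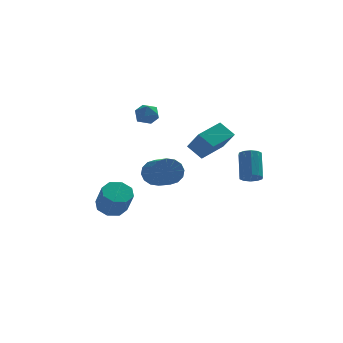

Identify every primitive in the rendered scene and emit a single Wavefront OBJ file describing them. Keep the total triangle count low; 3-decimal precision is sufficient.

v -1.539 -2.623 0.975
v -1.041 -2.825 0.241
v -0.623 -4.739 1.05
v -1.121 -4.537 1.785
v -0.737 -2.63 0.544
v -0.32 -4.545 1.354
v -0.649 -2.434 0.963
v -0.231 -4.348 1.773
v -0.798 -2.288 1.385
v -0.381 -4.203 2.195
v -1.147 -2.232 1.698
v -0.729 -4.146 2.507
v -1.6 -2.281 1.816
v -1.183 -4.195 2.626
v -2.037 -2.421 1.71
v -1.619 -4.335 2.519
v -2.34 -2.615 1.406
v -1.923 -4.53 2.216
v -2.429 -2.812 0.987
v -2.011 -4.726 1.797
v -2.279 -2.957 0.565
v -1.862 -4.872 1.375
v -1.931 -3.014 0.253
v -1.513 -4.928 1.062
v -1.477 -2.965 0.134
v -1.06 -4.879 0.944
v 0.754 3.147 0.774
v 1.288 2.147 2.055
v 2.173 4.458 1.207
v 2.706 3.459 2.488
v 1.534 2.561 -0.008
v 2.067 1.562 1.273
v 2.952 3.873 0.425
v 3.486 2.873 1.706
v 3.476 -3.77 0.813
v 4.083 -3.964 0.942
v 4.191 -2.723 2.296
v 3.584 -2.53 2.167
v 4.102 -3.669 0.67
v 4.21 -2.428 2.025
v 3.882 -3.412 0.453
v 3.99 -2.172 1.807
v 3.507 -3.293 0.373
v 3.615 -2.052 1.727
v 3.12 -3.355 0.461
v 3.228 -2.115 1.816
v 2.869 -3.577 0.684
v 2.977 -2.336 2.038
v 2.85 -3.872 0.955
v 2.958 -2.631 2.31
v 3.07 -4.128 1.173
v 3.178 -2.888 2.527
v 3.445 -4.248 1.253
v 3.553 -3.007 2.607
v 3.832 -4.185 1.164
v 3.94 -2.945 2.519
v -2.186 3.103 3.442
v -1.401 3.332 3.501
v -1.839 1.848 3.699
v -1.054 2.077 3.758
v -1.594 2.313 4.328
v -1.808 3.088 4.17
v -1.432 2.092 3.03
v -1.646 2.867 2.872
v -0.935 2.707 3.246
v -1.035 2.844 4.049
v -2.205 2.336 3.151
v -2.305 2.473 3.954
v -3.817 0.947 -2.902
v -3.4 0.267 -3.42
v -3.087 -0.626 -1.995
v -3.503 0.053 -1.478
v -2.931 0.778 -3.202
v -2.618 -0.115 -1.778
v -2.981 1.388 -2.809
v -2.667 0.495 -1.385
v -3.52 1.739 -2.47
v -3.207 0.846 -1.046
v -4.233 1.626 -2.385
v -3.92 0.733 -0.96
v -4.702 1.115 -2.602
v -4.389 0.222 -1.178
v -4.653 0.505 -2.995
v -4.339 -0.388 -1.571
v -4.113 0.154 -3.334
v -3.8 -0.739 -1.91
f 2 1 5
f 2 5 3
f 3 5 6
f 3 6 4
f 5 1 7
f 5 7 6
f 6 7 8
f 6 8 4
f 7 1 9
f 7 9 8
f 8 9 10
f 8 10 4
f 9 1 11
f 9 11 10
f 10 11 12
f 10 12 4
f 11 1 13
f 11 13 12
f 12 13 14
f 12 14 4
f 13 1 15
f 13 15 14
f 14 15 16
f 14 16 4
f 15 1 17
f 15 17 16
f 16 17 18
f 16 18 4
f 17 1 19
f 17 19 18
f 18 19 20
f 18 20 4
f 19 1 21
f 19 21 20
f 20 21 22
f 20 22 4
f 21 1 23
f 21 23 22
f 22 23 24
f 22 24 4
f 23 1 25
f 23 25 24
f 24 25 26
f 24 26 4
f 25 1 2
f 25 2 26
f 26 2 3
f 26 3 4
f 28 30 27
f 31 28 27
f 27 30 29
f 29 31 27
f 28 34 30
f 32 28 31
f 32 34 28
f 30 34 29
f 33 31 29
f 29 34 33
f 33 32 31
f 34 32 33
f 36 35 39
f 36 39 37
f 37 39 40
f 37 40 38
f 39 35 41
f 39 41 40
f 40 41 42
f 40 42 38
f 41 35 43
f 41 43 42
f 42 43 44
f 42 44 38
f 43 35 45
f 43 45 44
f 44 45 46
f 44 46 38
f 45 35 47
f 45 47 46
f 46 47 48
f 46 48 38
f 47 35 49
f 47 49 48
f 48 49 50
f 48 50 38
f 49 35 51
f 49 51 50
f 50 51 52
f 50 52 38
f 51 35 53
f 51 53 52
f 52 53 54
f 52 54 38
f 53 35 55
f 53 55 54
f 54 55 56
f 54 56 38
f 55 35 36
f 55 36 56
f 56 36 37
f 56 37 38
f 57 68 62
f 57 62 58
f 57 58 64
f 57 64 67
f 57 67 68
f 58 62 66
f 62 68 61
f 68 67 59
f 67 64 63
f 64 58 65
f 60 66 61
f 60 61 59
f 60 59 63
f 60 63 65
f 60 65 66
f 61 66 62
f 59 61 68
f 63 59 67
f 65 63 64
f 66 65 58
f 70 69 73
f 70 73 71
f 71 73 74
f 71 74 72
f 73 69 75
f 73 75 74
f 74 75 76
f 74 76 72
f 75 69 77
f 75 77 76
f 76 77 78
f 76 78 72
f 77 69 79
f 77 79 78
f 78 79 80
f 78 80 72
f 79 69 81
f 79 81 80
f 80 81 82
f 80 82 72
f 81 69 83
f 81 83 82
f 82 83 84
f 82 84 72
f 83 69 85
f 83 85 84
f 84 85 86
f 84 86 72
f 85 69 70
f 85 70 86
f 86 70 71
f 86 71 72



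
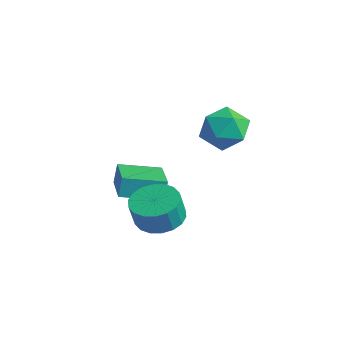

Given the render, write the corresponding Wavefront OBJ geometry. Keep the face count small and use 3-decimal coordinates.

v 2.834 -2.186 -1.793
v 3.703 -2.287 -1.886
v 3.775 -2.575 -0.9
v 2.906 -2.474 -0.807
v 3.67 -1.913 -1.775
v 3.743 -2.201 -0.788
v 3.472 -1.593 -1.667
v 3.544 -1.881 -0.68
v 3.147 -1.391 -1.584
v 3.219 -1.679 -0.598
v 2.76 -1.346 -1.542
v 2.833 -1.634 -0.556
v 2.388 -1.467 -1.551
v 2.46 -1.755 -0.564
v 2.104 -1.731 -1.607
v 2.176 -2.019 -0.621
v 1.965 -2.085 -1.7
v 2.037 -2.373 -0.714
v 1.997 -2.459 -1.812
v 2.07 -2.747 -0.825
v 2.196 -2.779 -1.92
v 2.268 -3.067 -0.933
v 2.521 -2.981 -2.002
v 2.593 -3.269 -1.016
v 2.907 -3.026 -2.044
v 2.98 -3.314 -1.058
v 3.28 -2.905 -2.036
v 3.352 -3.193 -1.049
v 3.564 -2.641 -1.979
v 3.636 -2.929 -0.993
v 0.443 -2.224 -2.155
v 0.36 -2.002 -1.349
v -0.951 -1.475 -2.504
v -1.033 -1.253 -1.698
v 1.233 -0.887 -2.442
v 1.151 -0.665 -1.636
v -0.16 -0.138 -2.791
v -0.243 0.084 -1.985
v 0.881 2.305 0.216
v 1.774 2.358 0.636
v 1.046 0.722 0.064
v 1.939 0.775 0.484
v 1.128 0.947 1.023
v 1.027 1.926 1.117
v 1.793 1.154 -0.417
v 1.692 2.133 -0.323
v 2.338 1.647 0.245
v 1.927 1.519 1.135
v 0.893 1.561 -0.435
v 0.482 1.433 0.455
f 2 1 5
f 2 5 3
f 3 5 6
f 3 6 4
f 5 1 7
f 5 7 6
f 6 7 8
f 6 8 4
f 7 1 9
f 7 9 8
f 8 9 10
f 8 10 4
f 9 1 11
f 9 11 10
f 10 11 12
f 10 12 4
f 11 1 13
f 11 13 12
f 12 13 14
f 12 14 4
f 13 1 15
f 13 15 14
f 14 15 16
f 14 16 4
f 15 1 17
f 15 17 16
f 16 17 18
f 16 18 4
f 17 1 19
f 17 19 18
f 18 19 20
f 18 20 4
f 19 1 21
f 19 21 20
f 20 21 22
f 20 22 4
f 21 1 23
f 21 23 22
f 22 23 24
f 22 24 4
f 23 1 25
f 23 25 24
f 24 25 26
f 24 26 4
f 25 1 27
f 25 27 26
f 26 27 28
f 26 28 4
f 27 1 29
f 27 29 28
f 28 29 30
f 28 30 4
f 29 1 2
f 29 2 30
f 30 2 3
f 30 3 4
f 32 34 31
f 35 32 31
f 31 34 33
f 33 35 31
f 32 38 34
f 36 32 35
f 36 38 32
f 34 38 33
f 37 35 33
f 33 38 37
f 37 36 35
f 38 36 37
f 39 50 44
f 39 44 40
f 39 40 46
f 39 46 49
f 39 49 50
f 40 44 48
f 44 50 43
f 50 49 41
f 49 46 45
f 46 40 47
f 42 48 43
f 42 43 41
f 42 41 45
f 42 45 47
f 42 47 48
f 43 48 44
f 41 43 50
f 45 41 49
f 47 45 46
f 48 47 40



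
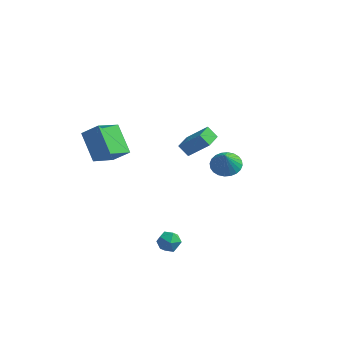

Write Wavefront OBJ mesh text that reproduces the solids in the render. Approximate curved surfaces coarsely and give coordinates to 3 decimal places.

v -5.26 -2.119 3.73
v -4.318 -2.03 4.531
v -4.689 -0.711 2.903
v -3.747 -0.622 3.704
v -4.173 -3.238 2.576
v -3.231 -3.149 3.377
v -3.602 -1.83 1.749
v -2.66 -1.741 2.55
v 2.628 -1.619 2.895
v 3.347 -1.169 3.038
v 2.692 -2.061 3.965
v 3.113 -0.953 3.141
v 2.804 -0.837 3.207
v 2.469 -0.841 3.225
v 2.159 -0.963 3.193
v 1.919 -1.185 3.116
v 1.788 -1.473 3.005
v 1.784 -1.784 2.877
v 1.909 -2.069 2.752
v 2.144 -2.285 2.648
v 2.452 -2.401 2.582
v 2.787 -2.397 2.564
v 3.098 -2.275 2.596
v 3.337 -2.053 2.673
v 3.469 -1.765 2.785
v 3.472 -1.454 2.912
v -1.675 3.266 -0.505
v -0.439 3.284 0.734
v -1.58 4.427 -0.618
v -0.344 4.445 0.621
v -1.056 3.155 -1.121
v 0.18 3.173 0.118
v -0.961 4.316 -1.234
v 0.275 4.334 0.005
v -0.025 -1.634 -3.799
v 0.403 -2.256 -3.759
v -1.003 -2.324 -4.061
v -0.575 -2.946 -4.021
v -0.728 -2.551 -3.394
v -0.124 -2.125 -3.232
v -0.476 -2.455 -4.588
v 0.128 -2.029 -4.426
v 0.125 -2.764 -4.247
v -0.031 -2.824 -3.508
v -0.569 -1.756 -4.312
v -0.725 -1.816 -3.573
f 2 4 1
f 5 2 1
f 1 4 3
f 3 5 1
f 2 8 4
f 6 2 5
f 6 8 2
f 4 8 3
f 7 5 3
f 3 8 7
f 7 6 5
f 8 6 7
f 10 9 12
f 10 12 11
f 12 9 13
f 12 13 11
f 13 9 14
f 13 14 11
f 14 9 15
f 14 15 11
f 15 9 16
f 15 16 11
f 16 9 17
f 16 17 11
f 17 9 18
f 17 18 11
f 18 9 19
f 18 19 11
f 19 9 20
f 19 20 11
f 20 9 21
f 20 21 11
f 21 9 22
f 21 22 11
f 22 9 23
f 22 23 11
f 23 9 24
f 23 24 11
f 24 9 25
f 24 25 11
f 25 9 26
f 25 26 11
f 26 9 10
f 26 10 11
f 28 30 27
f 31 28 27
f 27 30 29
f 29 31 27
f 28 34 30
f 32 28 31
f 32 34 28
f 30 34 29
f 33 31 29
f 29 34 33
f 33 32 31
f 34 32 33
f 35 46 40
f 35 40 36
f 35 36 42
f 35 42 45
f 35 45 46
f 36 40 44
f 40 46 39
f 46 45 37
f 45 42 41
f 42 36 43
f 38 44 39
f 38 39 37
f 38 37 41
f 38 41 43
f 38 43 44
f 39 44 40
f 37 39 46
f 41 37 45
f 43 41 42
f 44 43 36



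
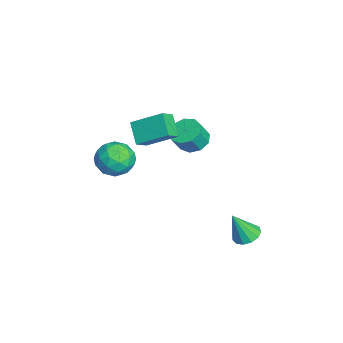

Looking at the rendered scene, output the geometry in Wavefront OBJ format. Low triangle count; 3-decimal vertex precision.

v -4.077 1.538 0.268
v -3.238 1.885 0.066
v -2.785 1.409 1.129
v -3.623 1.062 1.332
v -3.574 2.31 0.4
v -3.121 1.833 1.463
v -4.145 2.373 0.672
v -3.692 1.897 1.735
v -4.685 2.046 0.755
v -4.232 1.57 1.818
v -4.939 1.481 0.611
v -4.486 1.005 1.674
v -4.79 0.943 0.306
v -4.337 0.467 1.369
v -4.307 0.684 -0.016
v -3.854 0.207 1.047
v -3.716 0.824 -0.205
v -3.263 0.347 0.858
v -3.294 1.298 -0.173
v -2.841 0.822 0.89
v -3.914 -1.554 -1.134
v -3.384 -2.221 -1.977
v -3.996 -3.099 0.037
v -3.466 -3.766 -0.806
v -2.846 -2.907 -0.244
v -2.796 -1.952 -0.967
v -4.584 -3.368 -0.973
v -4.534 -2.413 -1.696
v -3.798 -3.342 -1.877
v -2.724 -3.057 -1.427
v -4.656 -2.263 -0.513
v -3.582 -1.978 -0.063
v -3.642 -1.752 -1.658
v -3.738 -3.568 -0.282
v -3.374 -3.063 0.049
v -3.062 -3.455 -0.447
v -3.296 -1.594 -1.065
v -2.985 -1.986 -1.56
v -2.669 -2.389 -0.542
v -4.395 -3.334 -0.38
v -4.084 -3.726 -0.875
v -4.318 -1.865 -1.493
v -4.006 -2.257 -1.989
v -4.711 -2.931 -1.398
v -3.574 -2.803 -2.095
v -3.621 -3.711 -1.407
v -4.279 -3.477 -1.505
v -4.249 -2.916 -1.93
v -2.942 -2.636 -1.83
v -2.99 -3.543 -1.142
v -2.626 -3.039 -0.812
v -2.597 -2.478 -1.237
v -3.186 -3.294 -1.772
v -4.39 -1.777 -0.798
v -4.438 -2.684 -0.11
v -4.783 -2.842 -0.703
v -4.754 -2.281 -1.128
v -3.759 -1.609 -0.533
v -3.806 -2.517 0.155
v -3.131 -2.404 -0.01
v -3.101 -1.843 -0.435
v -4.194 -2.026 -0.168
v 0.879 4.21 -3.527
v 1.392 3.67 -3.846
v 1.101 3.43 -1.853
v 1.646 4.026 -3.714
v 1.656 4.44 -3.522
v 1.42 4.781 -3.332
v 1.012 4.941 -3.204
v 0.562 4.868 -3.178
v 0.213 4.587 -3.263
v 0.075 4.186 -3.432
v 0.193 3.792 -3.631
v 0.529 3.531 -3.797
v 0.976 3.486 -3.877
v -2.3 -0.949 1.115
v -3.342 -1.266 2.087
v -1.872 0.727 2.119
v -2.914 0.41 3.092
v -1.606 -1.47 1.688
v -2.648 -1.787 2.661
v -1.178 0.206 2.693
v -2.22 -0.111 3.665
f 2 1 5
f 2 5 3
f 3 5 6
f 3 6 4
f 5 1 7
f 5 7 6
f 6 7 8
f 6 8 4
f 7 1 9
f 7 9 8
f 8 9 10
f 8 10 4
f 9 1 11
f 9 11 10
f 10 11 12
f 10 12 4
f 11 1 13
f 11 13 12
f 12 13 14
f 12 14 4
f 13 1 15
f 13 15 14
f 14 15 16
f 14 16 4
f 15 1 17
f 15 17 16
f 16 17 18
f 16 18 4
f 17 1 19
f 17 19 18
f 18 19 20
f 18 20 4
f 19 1 2
f 19 2 20
f 20 2 3
f 20 3 4
f 21 58 37
f 58 32 61
f 37 61 26
f 58 61 37
f 21 37 33
f 37 26 38
f 33 38 22
f 37 38 33
f 21 33 42
f 33 22 43
f 42 43 28
f 33 43 42
f 21 42 54
f 42 28 57
f 54 57 31
f 42 57 54
f 21 54 58
f 54 31 62
f 58 62 32
f 54 62 58
f 22 38 49
f 38 26 52
f 49 52 30
f 38 52 49
f 26 61 39
f 61 32 60
f 39 60 25
f 61 60 39
f 32 62 59
f 62 31 55
f 59 55 23
f 62 55 59
f 31 57 56
f 57 28 44
f 56 44 27
f 57 44 56
f 28 43 48
f 43 22 45
f 48 45 29
f 43 45 48
f 24 50 36
f 50 30 51
f 36 51 25
f 50 51 36
f 24 36 34
f 36 25 35
f 34 35 23
f 36 35 34
f 24 34 41
f 34 23 40
f 41 40 27
f 34 40 41
f 24 41 46
f 41 27 47
f 46 47 29
f 41 47 46
f 24 46 50
f 46 29 53
f 50 53 30
f 46 53 50
f 25 51 39
f 51 30 52
f 39 52 26
f 51 52 39
f 23 35 59
f 35 25 60
f 59 60 32
f 35 60 59
f 27 40 56
f 40 23 55
f 56 55 31
f 40 55 56
f 29 47 48
f 47 27 44
f 48 44 28
f 47 44 48
f 30 53 49
f 53 29 45
f 49 45 22
f 53 45 49
f 64 63 66
f 64 66 65
f 66 63 67
f 66 67 65
f 67 63 68
f 67 68 65
f 68 63 69
f 68 69 65
f 69 63 70
f 69 70 65
f 70 63 71
f 70 71 65
f 71 63 72
f 71 72 65
f 72 63 73
f 72 73 65
f 73 63 74
f 73 74 65
f 74 63 75
f 74 75 65
f 75 63 64
f 75 64 65
f 77 79 76
f 80 77 76
f 76 79 78
f 78 80 76
f 77 83 79
f 81 77 80
f 81 83 77
f 79 83 78
f 82 80 78
f 78 83 82
f 82 81 80
f 83 81 82



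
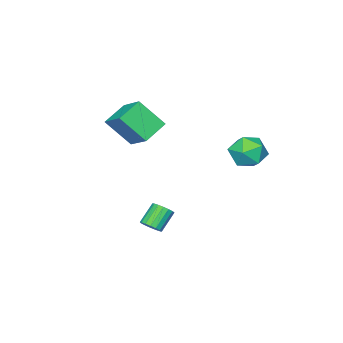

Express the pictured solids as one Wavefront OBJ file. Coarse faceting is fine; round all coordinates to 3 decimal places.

v -1.605 3.625 2.216
v -0.951 3.753 3.095
v -0.709 2.147 1.765
v -0.055 2.275 2.644
v -1.116 2.002 2.781
v -1.67 2.916 3.06
v 0.01 2.984 1.8
v -0.544 3.898 2.079
v 0.047 3.357 2.839
v -0.648 2.751 3.445
v -1.012 3.149 1.415
v -1.707 2.543 2.021
v 3.105 0.088 -2.485
v 3.514 -0.142 -2.081
v 2.565 -0.199 -1.151
v 2.155 0.032 -1.555
v 3.534 0.151 -2.042
v 2.585 0.094 -1.113
v 3.456 0.43 -2.105
v 2.507 0.374 -1.176
v 3.297 0.631 -2.255
v 2.348 0.574 -1.325
v 3.094 0.708 -2.458
v 2.145 0.651 -1.528
v 2.894 0.642 -2.667
v 1.944 0.585 -1.737
v 2.741 0.45 -2.834
v 1.792 0.393 -1.904
v 2.672 0.175 -2.921
v 1.723 0.118 -1.991
v 2.702 -0.12 -2.908
v 1.753 -0.177 -1.978
v 2.825 -0.367 -2.799
v 1.875 -0.424 -1.869
v 3.011 -0.51 -2.617
v 2.062 -0.567 -1.687
v 3.219 -0.516 -2.405
v 2.27 -0.573 -1.476
v 3.4 -0.383 -2.212
v 2.451 -0.44 -1.282
v 1.104 -3.298 1.346
v -0.315 -3.334 2.017
v 1.527 -1.774 2.325
v 0.108 -1.811 2.996
v 1.832 -4.449 2.824
v 0.413 -4.486 3.495
v 2.255 -2.926 3.803
v 0.836 -2.962 4.474
f 1 12 6
f 1 6 2
f 1 2 8
f 1 8 11
f 1 11 12
f 2 6 10
f 6 12 5
f 12 11 3
f 11 8 7
f 8 2 9
f 4 10 5
f 4 5 3
f 4 3 7
f 4 7 9
f 4 9 10
f 5 10 6
f 3 5 12
f 7 3 11
f 9 7 8
f 10 9 2
f 14 13 17
f 14 17 15
f 15 17 18
f 15 18 16
f 17 13 19
f 17 19 18
f 18 19 20
f 18 20 16
f 19 13 21
f 19 21 20
f 20 21 22
f 20 22 16
f 21 13 23
f 21 23 22
f 22 23 24
f 22 24 16
f 23 13 25
f 23 25 24
f 24 25 26
f 24 26 16
f 25 13 27
f 25 27 26
f 26 27 28
f 26 28 16
f 27 13 29
f 27 29 28
f 28 29 30
f 28 30 16
f 29 13 31
f 29 31 30
f 30 31 32
f 30 32 16
f 31 13 33
f 31 33 32
f 32 33 34
f 32 34 16
f 33 13 35
f 33 35 34
f 34 35 36
f 34 36 16
f 35 13 37
f 35 37 36
f 36 37 38
f 36 38 16
f 37 13 39
f 37 39 38
f 38 39 40
f 38 40 16
f 39 13 14
f 39 14 40
f 40 14 15
f 40 15 16
f 42 44 41
f 45 42 41
f 41 44 43
f 43 45 41
f 42 48 44
f 46 42 45
f 46 48 42
f 44 48 43
f 47 45 43
f 43 48 47
f 47 46 45
f 48 46 47



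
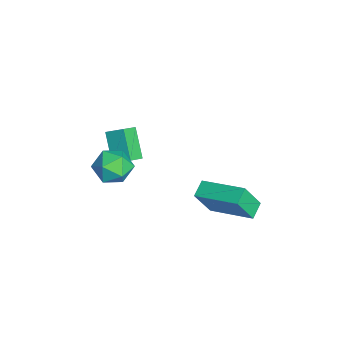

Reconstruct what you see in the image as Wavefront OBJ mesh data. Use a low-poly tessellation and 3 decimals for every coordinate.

v 1.804 -2.36 3.735
v 2.544 -2.852 3.833
v 1.016 -3.568 3.627
v 1.756 -4.06 3.725
v 1.441 -3.585 4.413
v 1.927 -2.838 4.48
v 1.633 -3.582 2.98
v 2.119 -2.835 3.047
v 2.438 -3.607 3.366
v 2.32 -3.608 4.252
v 1.24 -2.812 3.208
v 1.122 -2.813 4.094
v -2.251 -3.021 2.163
v -1.93 -2.282 2.646
v -1.206 -2.765 1.075
v -0.885 -2.026 1.558
v -1.715 -3.514 2.562
v -1.394 -2.775 3.045
v -0.67 -3.258 1.474
v -0.349 -2.519 1.957
v 0.621 0.671 -0.55
v 0.935 -0.003 0.799
v -0.05 1.012 -0.223
v 0.265 0.338 1.126
v 1.735 2.322 0.014
v 2.05 1.648 1.363
v 1.065 2.663 0.341
v 1.379 1.989 1.69
f 1 12 6
f 1 6 2
f 1 2 8
f 1 8 11
f 1 11 12
f 2 6 10
f 6 12 5
f 12 11 3
f 11 8 7
f 8 2 9
f 4 10 5
f 4 5 3
f 4 3 7
f 4 7 9
f 4 9 10
f 5 10 6
f 3 5 12
f 7 3 11
f 9 7 8
f 10 9 2
f 14 16 13
f 17 14 13
f 13 16 15
f 15 17 13
f 14 20 16
f 18 14 17
f 18 20 14
f 16 20 15
f 19 17 15
f 15 20 19
f 19 18 17
f 20 18 19
f 22 24 21
f 25 22 21
f 21 24 23
f 23 25 21
f 22 28 24
f 26 22 25
f 26 28 22
f 24 28 23
f 27 25 23
f 23 28 27
f 27 26 25
f 28 26 27



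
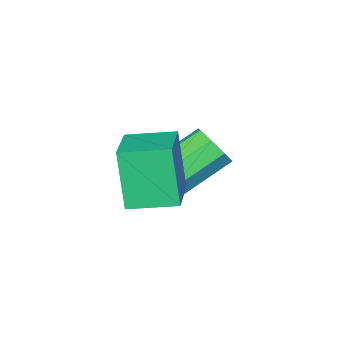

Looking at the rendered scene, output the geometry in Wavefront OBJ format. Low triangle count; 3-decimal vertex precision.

v 2.281 -3.014 -4.075
v 2.636 -3.31 -3.385
v 0.994 -2.743 -2.296
v 0.639 -2.446 -2.985
v 2.778 -2.699 -3.489
v 1.136 -2.132 -2.4
v 2.629 -2.273 -3.936
v 0.987 -1.706 -2.847
v 2.276 -2.281 -4.464
v 0.634 -1.713 -3.375
v 1.926 -2.717 -4.764
v 0.284 -2.15 -3.675
v 1.784 -3.328 -4.66
v 0.142 -2.761 -3.571
v 1.933 -3.754 -4.213
v 0.291 -3.187 -3.124
v 2.286 -3.747 -3.685
v 0.644 -3.179 -2.596
v 3.742 -2.821 -3.698
v 3.525 -3.401 -1.639
v 2.664 -1.645 -3.481
v 2.447 -2.225 -1.422
v 5.133 -1.635 -3.218
v 4.916 -2.215 -1.159
v 4.055 -0.459 -3.001
v 3.838 -1.039 -0.942
f 2 1 5
f 2 5 3
f 3 5 6
f 3 6 4
f 5 1 7
f 5 7 6
f 6 7 8
f 6 8 4
f 7 1 9
f 7 9 8
f 8 9 10
f 8 10 4
f 9 1 11
f 9 11 10
f 10 11 12
f 10 12 4
f 11 1 13
f 11 13 12
f 12 13 14
f 12 14 4
f 13 1 15
f 13 15 14
f 14 15 16
f 14 16 4
f 15 1 17
f 15 17 16
f 16 17 18
f 16 18 4
f 17 1 2
f 17 2 18
f 18 2 3
f 18 3 4
f 20 22 19
f 23 20 19
f 19 22 21
f 21 23 19
f 20 26 22
f 24 20 23
f 24 26 20
f 22 26 21
f 25 23 21
f 21 26 25
f 25 24 23
f 26 24 25



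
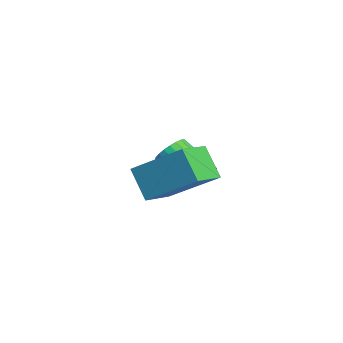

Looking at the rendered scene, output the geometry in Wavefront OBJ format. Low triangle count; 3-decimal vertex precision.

v -2.724 1.083 -2.692
v -2.507 1.392 -2.163
v -3.498 0.505 -1.238
v -3.716 0.197 -1.768
v -2.702 1.54 -2.23
v -3.693 0.653 -1.305
v -2.9 1.618 -2.367
v -3.891 0.731 -1.443
v -3.071 1.615 -2.554
v -4.063 0.728 -1.629
v -3.19 1.531 -2.762
v -4.181 0.645 -1.837
v -3.238 1.379 -2.959
v -4.229 0.492 -2.034
v -3.208 1.182 -3.116
v -4.199 0.295 -2.191
v -3.104 0.97 -3.208
v -4.095 0.083 -2.283
v -2.942 0.775 -3.222
v -3.933 -0.112 -2.297
v -2.747 0.627 -3.155
v -3.738 -0.26 -2.23
v -2.549 0.549 -3.017
v -3.54 -0.338 -2.093
v -2.377 0.552 -2.831
v -3.369 -0.335 -1.906
v -2.259 0.635 -2.623
v -3.25 -0.251 -1.698
v -2.211 0.788 -2.426
v -3.202 -0.099 -1.501
v -2.241 0.985 -2.269
v -3.232 0.098 -1.344
v -2.345 1.197 -2.177
v -3.336 0.31 -1.252
v -0.646 -1.581 -0.972
v 0.332 -0.127 0.257
v -1.51 -0.694 -1.333
v -0.532 0.76 -0.105
v 0.132 -1.24 -1.995
v 1.11 0.214 -0.767
v -0.732 -0.353 -2.357
v 0.246 1.101 -1.128
f 2 1 5
f 2 5 3
f 3 5 6
f 3 6 4
f 5 1 7
f 5 7 6
f 6 7 8
f 6 8 4
f 7 1 9
f 7 9 8
f 8 9 10
f 8 10 4
f 9 1 11
f 9 11 10
f 10 11 12
f 10 12 4
f 11 1 13
f 11 13 12
f 12 13 14
f 12 14 4
f 13 1 15
f 13 15 14
f 14 15 16
f 14 16 4
f 15 1 17
f 15 17 16
f 16 17 18
f 16 18 4
f 17 1 19
f 17 19 18
f 18 19 20
f 18 20 4
f 19 1 21
f 19 21 20
f 20 21 22
f 20 22 4
f 21 1 23
f 21 23 22
f 22 23 24
f 22 24 4
f 23 1 25
f 23 25 24
f 24 25 26
f 24 26 4
f 25 1 27
f 25 27 26
f 26 27 28
f 26 28 4
f 27 1 29
f 27 29 28
f 28 29 30
f 28 30 4
f 29 1 31
f 29 31 30
f 30 31 32
f 30 32 4
f 31 1 33
f 31 33 32
f 32 33 34
f 32 34 4
f 33 1 2
f 33 2 34
f 34 2 3
f 34 3 4
f 36 38 35
f 39 36 35
f 35 38 37
f 37 39 35
f 36 42 38
f 40 36 39
f 40 42 36
f 38 42 37
f 41 39 37
f 37 42 41
f 41 40 39
f 42 40 41



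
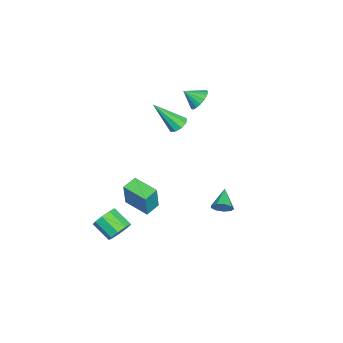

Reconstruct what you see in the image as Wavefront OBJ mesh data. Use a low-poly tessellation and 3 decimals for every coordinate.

v -0.673 -2.791 -3.826
v -0.192 -2.767 -2.165
v 0.035 -1.408 -4.051
v 0.516 -1.384 -2.389
v 0.124 -3.236 -4.051
v 0.605 -3.212 -2.389
v 0.832 -1.853 -4.275
v 1.313 -1.829 -2.614
v -3.491 -1.136 0.103
v -2.963 -0.81 0.26
v -3.169 -2.464 1.777
v -3.311 -0.639 0.463
v -3.743 -0.7 0.498
v -4.057 -0.965 0.348
v -4.106 -1.311 0.083
v -3.868 -1.574 -0.172
v -3.453 -1.633 -0.298
v -3.055 -1.459 -0.237
v -2.862 -1.134 -0.016
v 4.116 -2.488 -3.106
v 4.326 -2.135 -2.455
v 3.833 -3.119 -1.763
v 3.624 -3.472 -2.414
v 3.839 -1.987 -2.591
v 3.346 -2.971 -1.899
v 3.482 -2.074 -2.969
v 2.989 -3.058 -2.276
v 3.422 -2.355 -3.41
v 2.929 -3.339 -2.718
v 3.686 -2.698 -3.71
v 3.194 -3.682 -3.017
v 4.152 -2.943 -3.727
v 3.66 -3.927 -3.034
v 4.601 -2.975 -3.453
v 4.109 -3.959 -2.761
v 4.823 -2.779 -3.017
v 4.331 -3.763 -2.325
v 4.714 -2.447 -2.623
v 4.222 -3.431 -1.931
v 2.637 2.631 -1.363
v 2.924 2.401 -0.864
v 1.503 2.529 -0.757
v 2.901 2.824 -0.837
v 2.755 3.156 -1.056
v 2.553 3.242 -1.419
v 2.39 3.042 -1.756
v 2.343 2.65 -1.909
v 2.434 2.248 -1.807
v 2.619 2.025 -1.497
v 2.813 2.086 -1.125
v -2.815 0.206 2.866
v -2.123 0.42 3.058
v -2.725 -0.666 3.514
v -2.332 0.58 3.301
v -2.653 0.653 3.446
v -3.01 0.625 3.457
v -3.323 0.5 3.333
v -3.52 0.308 3.102
v -3.555 0.093 2.817
v -3.421 -0.097 2.543
v -3.148 -0.217 2.344
v -2.799 -0.24 2.263
v -2.454 -0.161 2.321
v -2.191 0.002 2.504
v -2.072 0.212 2.77
f 2 4 1
f 5 2 1
f 1 4 3
f 3 5 1
f 2 8 4
f 6 2 5
f 6 8 2
f 4 8 3
f 7 5 3
f 3 8 7
f 7 6 5
f 8 6 7
f 10 9 12
f 10 12 11
f 12 9 13
f 12 13 11
f 13 9 14
f 13 14 11
f 14 9 15
f 14 15 11
f 15 9 16
f 15 16 11
f 16 9 17
f 16 17 11
f 17 9 18
f 17 18 11
f 18 9 19
f 18 19 11
f 19 9 10
f 19 10 11
f 21 20 24
f 21 24 22
f 22 24 25
f 22 25 23
f 24 20 26
f 24 26 25
f 25 26 27
f 25 27 23
f 26 20 28
f 26 28 27
f 27 28 29
f 27 29 23
f 28 20 30
f 28 30 29
f 29 30 31
f 29 31 23
f 30 20 32
f 30 32 31
f 31 32 33
f 31 33 23
f 32 20 34
f 32 34 33
f 33 34 35
f 33 35 23
f 34 20 36
f 34 36 35
f 35 36 37
f 35 37 23
f 36 20 38
f 36 38 37
f 37 38 39
f 37 39 23
f 38 20 21
f 38 21 39
f 39 21 22
f 39 22 23
f 41 40 43
f 41 43 42
f 43 40 44
f 43 44 42
f 44 40 45
f 44 45 42
f 45 40 46
f 45 46 42
f 46 40 47
f 46 47 42
f 47 40 48
f 47 48 42
f 48 40 49
f 48 49 42
f 49 40 50
f 49 50 42
f 50 40 41
f 50 41 42
f 52 51 54
f 52 54 53
f 54 51 55
f 54 55 53
f 55 51 56
f 55 56 53
f 56 51 57
f 56 57 53
f 57 51 58
f 57 58 53
f 58 51 59
f 58 59 53
f 59 51 60
f 59 60 53
f 60 51 61
f 60 61 53
f 61 51 62
f 61 62 53
f 62 51 63
f 62 63 53
f 63 51 64
f 63 64 53
f 64 51 65
f 64 65 53
f 65 51 52
f 65 52 53



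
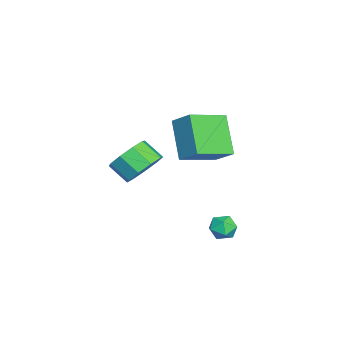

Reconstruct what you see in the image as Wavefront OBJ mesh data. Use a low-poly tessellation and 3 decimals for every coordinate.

v 3.282 1.669 -3.578
v 3.592 2.064 -3.114
v 4.228 1.596 -4.146
v 4.538 1.991 -3.682
v 4.342 1.358 -3.516
v 3.757 1.403 -3.164
v 4.063 2.257 -4.096
v 3.478 2.302 -3.744
v 4.074 2.428 -3.434
v 4.247 1.872 -3.076
v 3.573 1.788 -4.184
v 3.746 1.232 -3.826
v 0.949 -1.809 -2.163
v 1.914 -1.958 -1.807
v 1.517 -2.8 -1.081
v 0.551 -2.651 -1.437
v 1.584 -1.465 -1.416
v 1.187 -2.306 -0.69
v 0.957 -1.132 -1.374
v 0.56 -1.973 -0.648
v 0.325 -1.117 -1.701
v -0.072 -1.958 -0.975
v -0.014 -1.425 -2.245
v -0.412 -2.266 -1.519
v 0.096 -1.914 -2.75
v -0.301 -2.755 -2.024
v 0.606 -2.353 -2.981
v 0.209 -3.194 -2.255
v 1.276 -2.538 -2.829
v 0.879 -3.38 -2.103
v 1.793 -2.382 -2.365
v 1.395 -3.224 -1.639
v -2.592 0.517 -0.998
v -1.971 1.362 -0.213
v -1.211 1.001 -2.613
v -0.589 1.846 -1.829
v -1.371 -0.946 -0.391
v -0.749 -0.101 0.393
v 0.011 -0.462 -2.007
v 0.632 0.383 -1.222
f 1 12 6
f 1 6 2
f 1 2 8
f 1 8 11
f 1 11 12
f 2 6 10
f 6 12 5
f 12 11 3
f 11 8 7
f 8 2 9
f 4 10 5
f 4 5 3
f 4 3 7
f 4 7 9
f 4 9 10
f 5 10 6
f 3 5 12
f 7 3 11
f 9 7 8
f 10 9 2
f 14 13 17
f 14 17 15
f 15 17 18
f 15 18 16
f 17 13 19
f 17 19 18
f 18 19 20
f 18 20 16
f 19 13 21
f 19 21 20
f 20 21 22
f 20 22 16
f 21 13 23
f 21 23 22
f 22 23 24
f 22 24 16
f 23 13 25
f 23 25 24
f 24 25 26
f 24 26 16
f 25 13 27
f 25 27 26
f 26 27 28
f 26 28 16
f 27 13 29
f 27 29 28
f 28 29 30
f 28 30 16
f 29 13 31
f 29 31 30
f 30 31 32
f 30 32 16
f 31 13 14
f 31 14 32
f 32 14 15
f 32 15 16
f 34 36 33
f 37 34 33
f 33 36 35
f 35 37 33
f 34 40 36
f 38 34 37
f 38 40 34
f 36 40 35
f 39 37 35
f 35 40 39
f 39 38 37
f 40 38 39



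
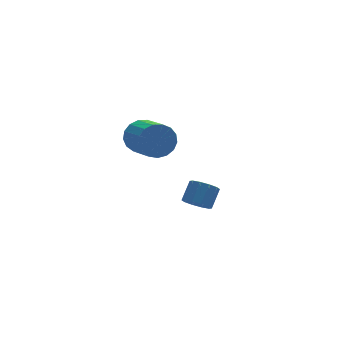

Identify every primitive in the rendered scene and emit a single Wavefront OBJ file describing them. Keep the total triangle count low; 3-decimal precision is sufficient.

v -2.563 1.431 2.181
v -2.204 1.8 3.002
v -2.038 0.038 3.721
v -2.397 -0.331 2.899
v -2.662 1.787 3.077
v -2.496 0.026 3.796
v -3.097 1.693 2.946
v -2.931 -0.069 3.665
v -3.41 1.539 2.64
v -3.245 -0.223 3.359
v -3.529 1.36 2.229
v -3.363 -0.402 2.948
v -3.427 1.197 1.806
v -3.261 -0.565 2.525
v -3.126 1.088 1.469
v -2.961 -0.674 2.188
v -2.697 1.057 1.296
v -2.531 -0.705 2.014
v -2.237 1.112 1.324
v -2.071 -0.65 2.043
v -1.851 1.24 1.549
v -1.686 -0.522 2.268
v -1.629 1.412 1.919
v -1.463 -0.35 2.638
v -1.62 1.588 2.348
v -1.455 -0.174 3.067
v -1.828 1.728 2.739
v -1.662 -0.034 3.458
v 0.292 1.849 -3.575
v 0.669 2.224 -4.132
v 1.305 2.846 -3.282
v 0.928 2.471 -2.725
v 0.279 2.475 -4.023
v 0.915 3.097 -3.174
v -0.106 2.486 -3.744
v 0.53 3.108 -2.894
v -0.339 2.254 -3.4
v 0.297 2.876 -2.55
v -0.331 1.868 -3.123
v 0.305 2.49 -2.273
v -0.085 1.474 -3.018
v 0.551 2.096 -2.168
v 0.305 1.223 -3.126
v 0.941 1.845 -2.277
v 0.69 1.212 -3.406
v 1.326 1.834 -2.556
v 0.923 1.444 -3.75
v 1.559 2.066 -2.9
v 0.915 1.83 -4.027
v 1.551 2.452 -3.177
f 2 1 5
f 2 5 3
f 3 5 6
f 3 6 4
f 5 1 7
f 5 7 6
f 6 7 8
f 6 8 4
f 7 1 9
f 7 9 8
f 8 9 10
f 8 10 4
f 9 1 11
f 9 11 10
f 10 11 12
f 10 12 4
f 11 1 13
f 11 13 12
f 12 13 14
f 12 14 4
f 13 1 15
f 13 15 14
f 14 15 16
f 14 16 4
f 15 1 17
f 15 17 16
f 16 17 18
f 16 18 4
f 17 1 19
f 17 19 18
f 18 19 20
f 18 20 4
f 19 1 21
f 19 21 20
f 20 21 22
f 20 22 4
f 21 1 23
f 21 23 22
f 22 23 24
f 22 24 4
f 23 1 25
f 23 25 24
f 24 25 26
f 24 26 4
f 25 1 27
f 25 27 26
f 26 27 28
f 26 28 4
f 27 1 2
f 27 2 28
f 28 2 3
f 28 3 4
f 30 29 33
f 30 33 31
f 31 33 34
f 31 34 32
f 33 29 35
f 33 35 34
f 34 35 36
f 34 36 32
f 35 29 37
f 35 37 36
f 36 37 38
f 36 38 32
f 37 29 39
f 37 39 38
f 38 39 40
f 38 40 32
f 39 29 41
f 39 41 40
f 40 41 42
f 40 42 32
f 41 29 43
f 41 43 42
f 42 43 44
f 42 44 32
f 43 29 45
f 43 45 44
f 44 45 46
f 44 46 32
f 45 29 47
f 45 47 46
f 46 47 48
f 46 48 32
f 47 29 49
f 47 49 48
f 48 49 50
f 48 50 32
f 49 29 30
f 49 30 50
f 50 30 31
f 50 31 32

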